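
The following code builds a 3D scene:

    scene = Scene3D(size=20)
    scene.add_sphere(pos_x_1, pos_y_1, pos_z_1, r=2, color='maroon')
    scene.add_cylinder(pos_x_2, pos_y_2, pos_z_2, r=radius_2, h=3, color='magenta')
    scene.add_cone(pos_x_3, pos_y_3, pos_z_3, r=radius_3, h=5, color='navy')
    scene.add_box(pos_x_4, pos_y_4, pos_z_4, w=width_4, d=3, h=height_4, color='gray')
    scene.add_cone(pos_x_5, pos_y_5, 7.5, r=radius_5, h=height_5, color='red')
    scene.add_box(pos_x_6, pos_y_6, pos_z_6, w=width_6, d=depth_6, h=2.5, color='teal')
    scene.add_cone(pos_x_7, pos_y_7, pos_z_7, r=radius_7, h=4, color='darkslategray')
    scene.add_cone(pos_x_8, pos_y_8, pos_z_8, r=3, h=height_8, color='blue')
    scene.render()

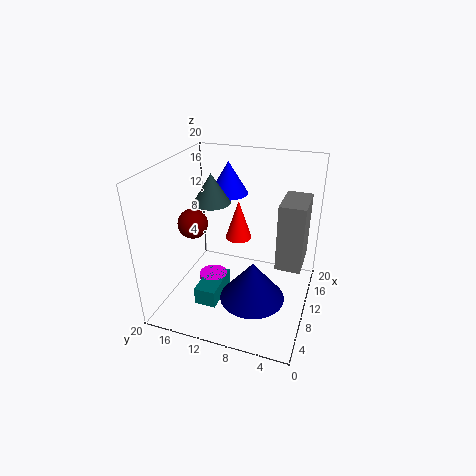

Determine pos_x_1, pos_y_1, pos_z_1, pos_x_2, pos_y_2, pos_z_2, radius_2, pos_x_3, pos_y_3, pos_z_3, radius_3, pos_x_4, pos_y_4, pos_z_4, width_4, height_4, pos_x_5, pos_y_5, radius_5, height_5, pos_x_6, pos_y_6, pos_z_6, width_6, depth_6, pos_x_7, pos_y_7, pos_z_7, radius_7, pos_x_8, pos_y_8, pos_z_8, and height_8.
pos_x_1 = 7.5
pos_y_1 = 15.5
pos_z_1 = 12.5
pos_x_2 = 9
pos_y_2 = 13.5
pos_z_2 = 1
radius_2 = 2
pos_x_3 = 4
pos_y_3 = 6
pos_z_3 = 5.5
radius_3 = 4
pos_x_4 = 4.5
pos_y_4 = 0.5
pos_z_4 = 10
width_4 = 5
height_4 = 8
pos_x_5 = 14.5
pos_y_5 = 11.5
radius_5 = 2
height_5 = 6
pos_x_6 = 4.5
pos_y_6 = 11.5
pos_z_6 = 1.5
width_6 = 6
depth_6 = 3
pos_x_7 = 9.5
pos_y_7 = 13.5
pos_z_7 = 15
radius_7 = 2.5
pos_x_8 = 17
pos_y_8 = 14
pos_z_8 = 13.5
height_8 = 5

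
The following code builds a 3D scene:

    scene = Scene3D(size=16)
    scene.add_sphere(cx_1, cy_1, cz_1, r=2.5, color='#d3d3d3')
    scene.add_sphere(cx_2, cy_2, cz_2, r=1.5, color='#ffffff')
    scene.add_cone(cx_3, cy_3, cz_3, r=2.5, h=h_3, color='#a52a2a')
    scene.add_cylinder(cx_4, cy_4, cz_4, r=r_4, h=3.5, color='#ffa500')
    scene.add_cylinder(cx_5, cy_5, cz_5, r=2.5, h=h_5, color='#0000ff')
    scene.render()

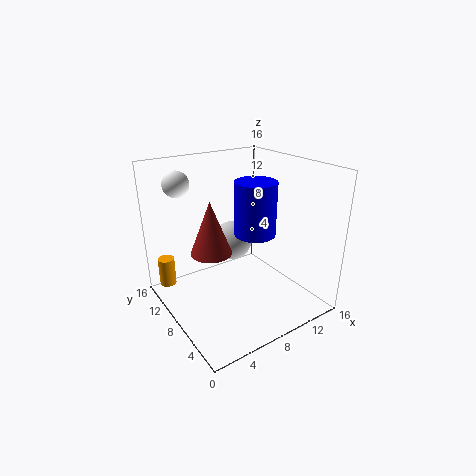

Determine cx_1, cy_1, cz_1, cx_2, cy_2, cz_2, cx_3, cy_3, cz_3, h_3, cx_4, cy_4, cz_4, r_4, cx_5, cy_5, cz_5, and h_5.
cx_1 = 10.5, cy_1 = 13, cz_1 = 5, cx_2 = 3.5, cy_2 = 13.5, cz_2 = 13.5, cx_3 = 6.5, cy_3 = 11.5, cz_3 = 5, h_3 = 6.5, cx_4 = 2, cy_4 = 15, cz_4 = 0.5, r_4 = 1, cx_5 = 11.5, cy_5 = 9.5, cz_5 = 7, h_5 = 6.5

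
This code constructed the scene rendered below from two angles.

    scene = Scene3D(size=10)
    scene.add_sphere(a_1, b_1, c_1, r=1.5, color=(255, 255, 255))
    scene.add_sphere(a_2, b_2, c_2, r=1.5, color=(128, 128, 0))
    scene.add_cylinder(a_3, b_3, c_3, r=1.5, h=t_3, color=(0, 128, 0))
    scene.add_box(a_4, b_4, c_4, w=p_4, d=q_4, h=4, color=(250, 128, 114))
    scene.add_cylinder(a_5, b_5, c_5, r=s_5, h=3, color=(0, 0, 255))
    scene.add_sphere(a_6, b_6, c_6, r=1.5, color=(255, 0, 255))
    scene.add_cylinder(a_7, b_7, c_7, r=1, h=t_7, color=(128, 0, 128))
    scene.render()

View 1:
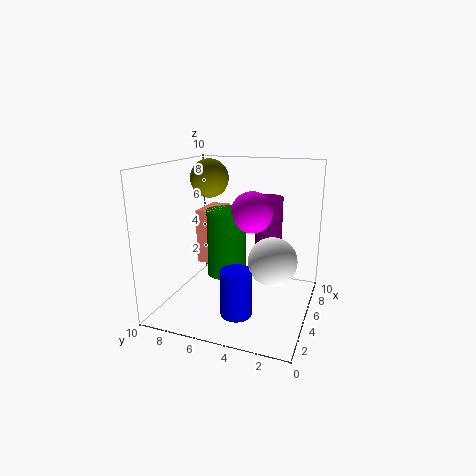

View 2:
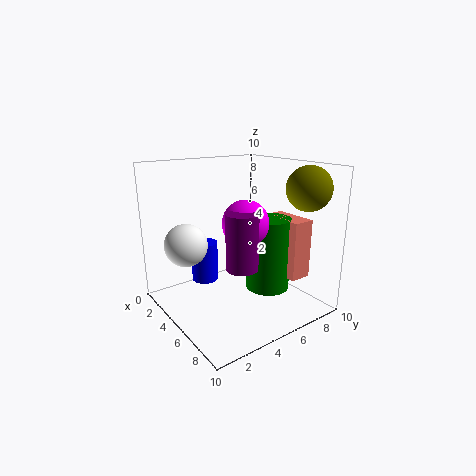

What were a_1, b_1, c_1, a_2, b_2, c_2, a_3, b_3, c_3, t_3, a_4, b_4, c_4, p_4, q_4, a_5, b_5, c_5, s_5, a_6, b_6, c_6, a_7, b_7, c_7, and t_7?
a_1 = 3, b_1 = 2, c_1 = 4.5, a_2 = 8, b_2 = 8.5, c_2 = 8.5, a_3 = 6.5, b_3 = 6.5, c_3 = 1.5, t_3 = 5, a_4 = 5.5, b_4 = 7, c_4 = 2.5, p_4 = 3, q_4 = 1.5, a_5 = 2, b_5 = 4, c_5 = 1, s_5 = 1, a_6 = 6.5, b_6 = 4.5, c_6 = 6.5, a_7 = 7.5, b_7 = 3.5, c_7 = 4, t_7 = 3.5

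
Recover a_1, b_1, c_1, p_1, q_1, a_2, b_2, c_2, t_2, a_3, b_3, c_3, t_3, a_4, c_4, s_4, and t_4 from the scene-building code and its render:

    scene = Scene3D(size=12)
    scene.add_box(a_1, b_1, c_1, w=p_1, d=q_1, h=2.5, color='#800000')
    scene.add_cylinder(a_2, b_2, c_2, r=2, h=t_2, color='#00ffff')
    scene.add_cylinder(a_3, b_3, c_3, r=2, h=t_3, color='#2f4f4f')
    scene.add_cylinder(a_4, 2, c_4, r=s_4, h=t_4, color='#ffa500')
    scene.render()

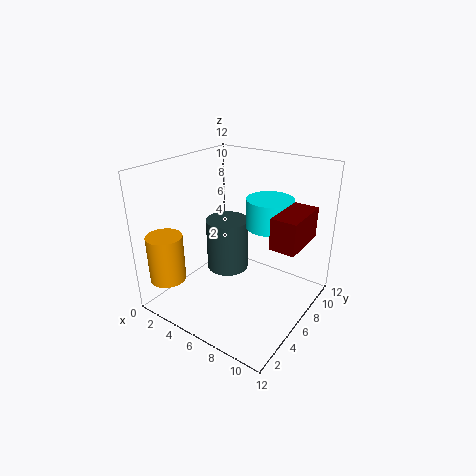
a_1 = 9.5
b_1 = 5
c_1 = 6.5
p_1 = 2
q_1 = 4
a_2 = 7.5
b_2 = 8.5
c_2 = 6.5
t_2 = 2.5
a_3 = 3
b_3 = 8.5
c_3 = 1
t_3 = 5
a_4 = 1.5
c_4 = 2.5
s_4 = 1.5
t_4 = 4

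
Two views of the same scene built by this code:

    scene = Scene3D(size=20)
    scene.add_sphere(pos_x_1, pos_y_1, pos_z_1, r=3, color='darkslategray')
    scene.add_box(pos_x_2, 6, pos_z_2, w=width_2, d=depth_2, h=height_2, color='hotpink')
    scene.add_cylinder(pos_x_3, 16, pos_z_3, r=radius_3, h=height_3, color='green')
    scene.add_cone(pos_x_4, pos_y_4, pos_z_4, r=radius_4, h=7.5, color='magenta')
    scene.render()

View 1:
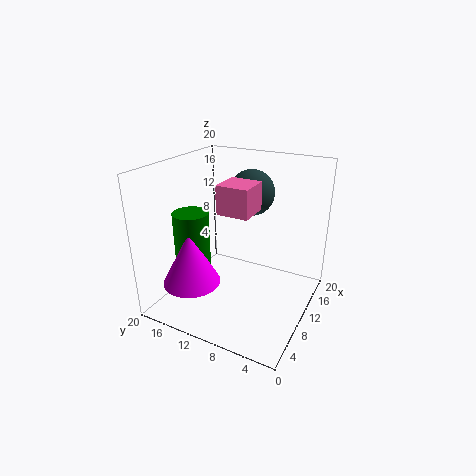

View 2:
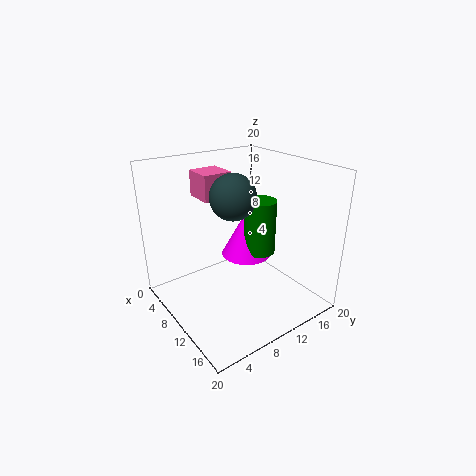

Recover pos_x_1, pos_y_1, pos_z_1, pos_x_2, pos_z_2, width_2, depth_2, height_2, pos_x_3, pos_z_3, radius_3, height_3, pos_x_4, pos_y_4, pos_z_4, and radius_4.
pos_x_1 = 11; pos_y_1 = 8.5; pos_z_1 = 16.5; pos_x_2 = 4.5; pos_z_2 = 15.5; width_2 = 4; depth_2 = 4; height_2 = 3.5; pos_x_3 = 7.5; pos_z_3 = 5; radius_3 = 2.5; height_3 = 8.5; pos_x_4 = 5.5; pos_y_4 = 15; pos_z_4 = 4; radius_4 = 4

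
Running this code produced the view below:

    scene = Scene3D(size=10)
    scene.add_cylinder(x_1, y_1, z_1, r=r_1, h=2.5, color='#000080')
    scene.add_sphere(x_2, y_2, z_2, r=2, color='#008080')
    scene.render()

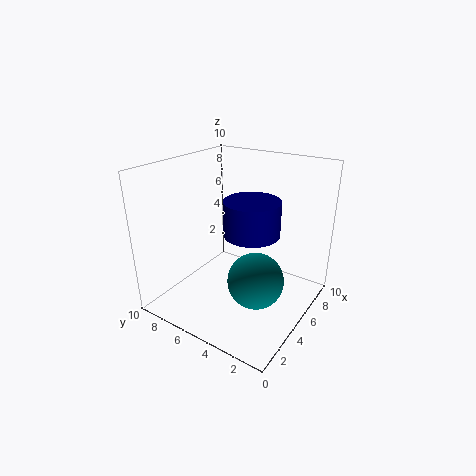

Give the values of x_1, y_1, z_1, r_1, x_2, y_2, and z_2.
x_1 = 6, y_1 = 4.5, z_1 = 5, r_1 = 2, x_2 = 5, y_2 = 3.5, z_2 = 2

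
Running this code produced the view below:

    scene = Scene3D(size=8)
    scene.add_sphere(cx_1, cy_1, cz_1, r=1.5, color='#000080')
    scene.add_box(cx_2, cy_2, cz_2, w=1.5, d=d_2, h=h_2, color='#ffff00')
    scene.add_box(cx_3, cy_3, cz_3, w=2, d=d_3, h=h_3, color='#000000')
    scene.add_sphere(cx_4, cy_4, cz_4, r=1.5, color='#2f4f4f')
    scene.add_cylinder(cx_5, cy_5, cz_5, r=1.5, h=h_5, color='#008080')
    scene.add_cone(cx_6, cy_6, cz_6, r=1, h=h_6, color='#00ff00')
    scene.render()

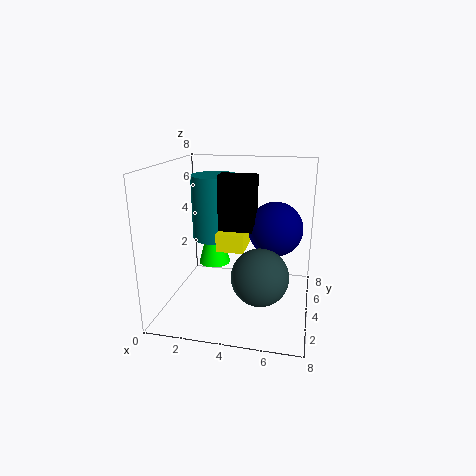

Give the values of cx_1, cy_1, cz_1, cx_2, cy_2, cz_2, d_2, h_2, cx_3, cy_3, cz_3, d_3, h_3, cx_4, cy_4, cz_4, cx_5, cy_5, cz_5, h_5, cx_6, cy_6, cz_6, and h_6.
cx_1 = 6, cy_1 = 4.5, cz_1 = 4.5, cx_2 = 3, cy_2 = 3, cz_2 = 3.5, d_2 = 2.5, h_2 = 1, cx_3 = 3, cy_3 = 3.5, cz_3 = 4.5, d_3 = 1, h_3 = 3, cx_4 = 5.5, cy_4 = 2.5, cz_4 = 2.5, cx_5 = 2, cy_5 = 6.5, cz_5 = 3, h_5 = 4, cx_6 = 2, cy_6 = 6, cz_6 = 1.5, h_6 = 3.5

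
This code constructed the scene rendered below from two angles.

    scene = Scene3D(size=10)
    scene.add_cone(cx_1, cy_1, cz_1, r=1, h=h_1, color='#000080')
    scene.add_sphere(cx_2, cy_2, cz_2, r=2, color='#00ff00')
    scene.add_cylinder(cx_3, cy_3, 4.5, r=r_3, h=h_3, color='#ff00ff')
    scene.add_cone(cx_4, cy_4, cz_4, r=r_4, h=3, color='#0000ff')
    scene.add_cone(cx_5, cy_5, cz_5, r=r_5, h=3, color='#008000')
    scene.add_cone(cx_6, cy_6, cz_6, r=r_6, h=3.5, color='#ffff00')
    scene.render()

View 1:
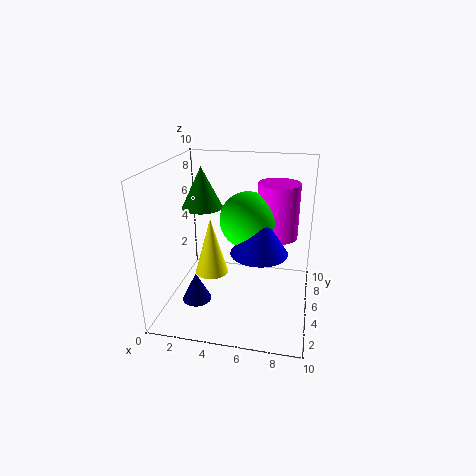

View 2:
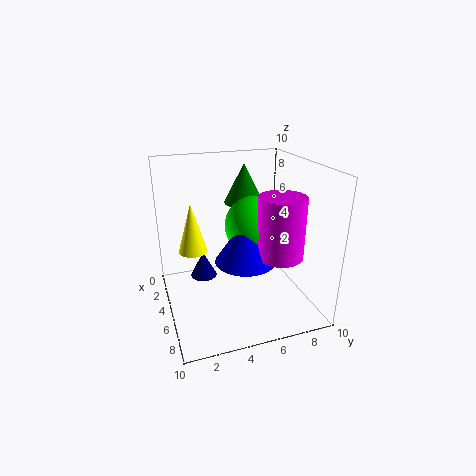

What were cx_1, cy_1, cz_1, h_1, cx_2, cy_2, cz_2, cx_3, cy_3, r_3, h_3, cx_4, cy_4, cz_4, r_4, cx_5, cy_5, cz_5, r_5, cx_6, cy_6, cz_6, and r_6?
cx_1 = 2.5
cy_1 = 3
cz_1 = 1
h_1 = 2
cx_2 = 5.5
cy_2 = 6
cz_2 = 6
cx_3 = 7.5
cy_3 = 7
r_3 = 1.5
h_3 = 4
cx_4 = 6.5
cy_4 = 5
cz_4 = 4
r_4 = 2
cx_5 = 2
cy_5 = 6.5
cz_5 = 6.5
r_5 = 1.5
cx_6 = 4
cy_6 = 2
cz_6 = 4
r_6 = 1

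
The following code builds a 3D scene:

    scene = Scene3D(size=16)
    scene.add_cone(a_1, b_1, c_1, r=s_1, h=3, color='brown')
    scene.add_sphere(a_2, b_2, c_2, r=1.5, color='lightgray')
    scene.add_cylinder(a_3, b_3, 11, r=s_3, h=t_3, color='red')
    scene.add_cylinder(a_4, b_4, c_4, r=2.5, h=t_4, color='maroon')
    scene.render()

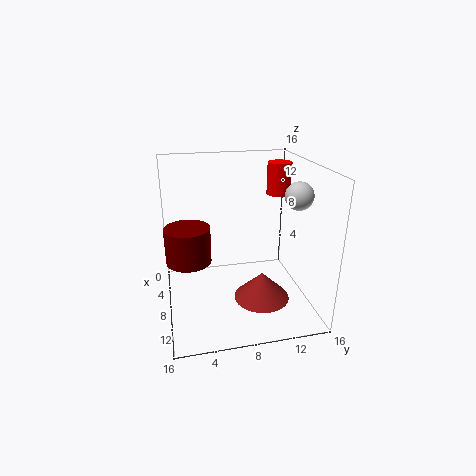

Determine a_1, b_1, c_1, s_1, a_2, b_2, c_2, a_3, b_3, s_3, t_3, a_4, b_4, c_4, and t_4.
a_1 = 11
b_1 = 10
c_1 = 2
s_1 = 3
a_2 = 10
b_2 = 14
c_2 = 13
a_3 = 2.5
b_3 = 14.5
s_3 = 1.5
t_3 = 4
a_4 = 7.5
b_4 = 2.5
c_4 = 5.5
t_4 = 4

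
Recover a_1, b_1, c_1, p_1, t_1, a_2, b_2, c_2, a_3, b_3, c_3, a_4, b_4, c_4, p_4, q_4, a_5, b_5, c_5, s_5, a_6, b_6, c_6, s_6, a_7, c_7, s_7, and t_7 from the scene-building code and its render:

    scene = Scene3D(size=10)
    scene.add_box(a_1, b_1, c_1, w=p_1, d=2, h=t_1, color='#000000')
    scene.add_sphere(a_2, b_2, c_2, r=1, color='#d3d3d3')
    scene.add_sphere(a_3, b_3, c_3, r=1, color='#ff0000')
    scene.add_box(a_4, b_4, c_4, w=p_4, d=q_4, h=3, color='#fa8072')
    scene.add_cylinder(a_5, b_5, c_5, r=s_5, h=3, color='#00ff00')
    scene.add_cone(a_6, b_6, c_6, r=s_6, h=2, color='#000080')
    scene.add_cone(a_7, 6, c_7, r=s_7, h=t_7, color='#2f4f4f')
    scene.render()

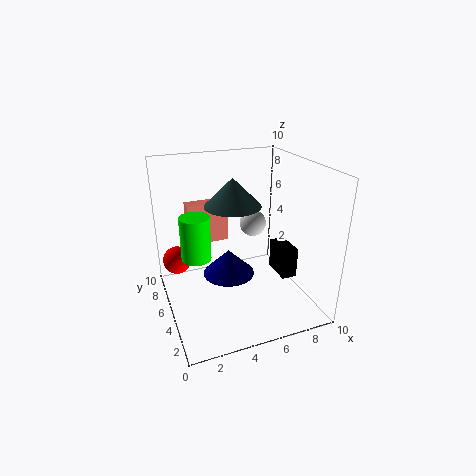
a_1 = 7; b_1 = 2; c_1 = 3; p_1 = 1; t_1 = 2; a_2 = 7; b_2 = 7; c_2 = 5; a_3 = 1; b_3 = 7; c_3 = 3; a_4 = 2; b_4 = 7; c_4 = 4; p_4 = 3; q_4 = 1; a_5 = 2; b_5 = 5; c_5 = 4; s_5 = 1; a_6 = 5; b_6 = 7; c_6 = 1; s_6 = 2; a_7 = 5; c_7 = 7; s_7 = 2; t_7 = 2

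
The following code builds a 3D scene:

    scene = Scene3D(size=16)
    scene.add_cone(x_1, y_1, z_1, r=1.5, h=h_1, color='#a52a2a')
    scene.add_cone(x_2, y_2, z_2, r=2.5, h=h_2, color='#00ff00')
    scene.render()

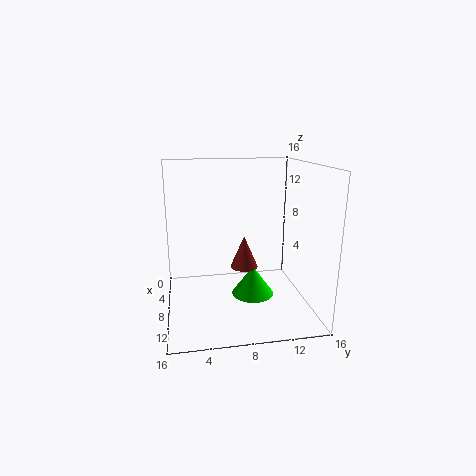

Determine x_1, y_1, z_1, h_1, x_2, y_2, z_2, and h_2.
x_1 = 9, y_1 = 8.5, z_1 = 5, h_1 = 3.5, x_2 = 7, y_2 = 10, z_2 = 0.5, h_2 = 3.5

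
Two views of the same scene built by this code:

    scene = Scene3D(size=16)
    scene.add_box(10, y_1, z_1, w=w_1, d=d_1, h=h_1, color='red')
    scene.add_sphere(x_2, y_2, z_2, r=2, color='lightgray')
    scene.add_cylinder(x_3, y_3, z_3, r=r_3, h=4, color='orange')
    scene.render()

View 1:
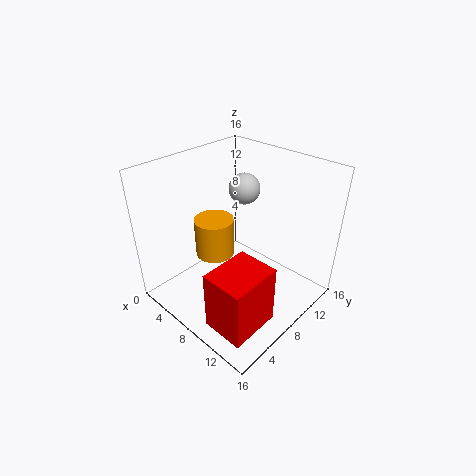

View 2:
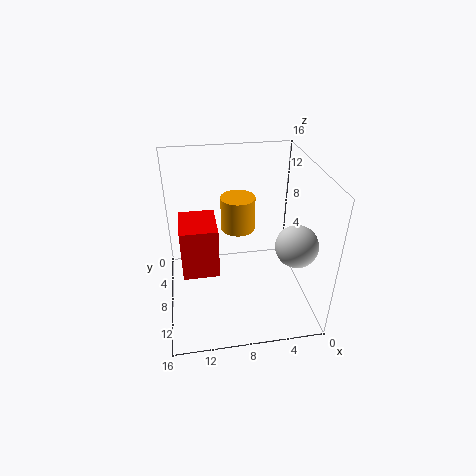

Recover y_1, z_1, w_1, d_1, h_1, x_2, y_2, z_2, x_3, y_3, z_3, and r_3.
y_1 = 1, z_1 = 1.5, w_1 = 4.5, d_1 = 5.5, h_1 = 6.5, x_2 = 3.5, y_2 = 14, z_2 = 10.5, x_3 = 7.5, y_3 = 5, z_3 = 7.5, r_3 = 2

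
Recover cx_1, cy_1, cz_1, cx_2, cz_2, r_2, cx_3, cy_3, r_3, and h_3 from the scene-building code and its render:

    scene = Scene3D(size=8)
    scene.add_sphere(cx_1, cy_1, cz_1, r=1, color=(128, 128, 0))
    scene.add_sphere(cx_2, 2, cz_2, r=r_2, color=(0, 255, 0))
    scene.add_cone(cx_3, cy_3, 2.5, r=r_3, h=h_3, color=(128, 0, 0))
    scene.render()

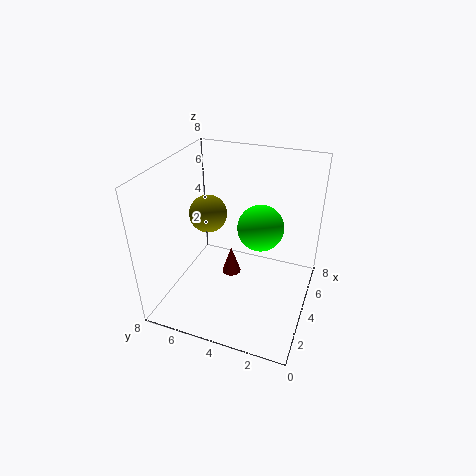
cx_1 = 3.5; cy_1 = 5.5; cz_1 = 5.5; cx_2 = 1.5; cz_2 = 6.5; r_2 = 1; cx_3 = 3; cy_3 = 4; r_3 = 0.5; h_3 = 1.5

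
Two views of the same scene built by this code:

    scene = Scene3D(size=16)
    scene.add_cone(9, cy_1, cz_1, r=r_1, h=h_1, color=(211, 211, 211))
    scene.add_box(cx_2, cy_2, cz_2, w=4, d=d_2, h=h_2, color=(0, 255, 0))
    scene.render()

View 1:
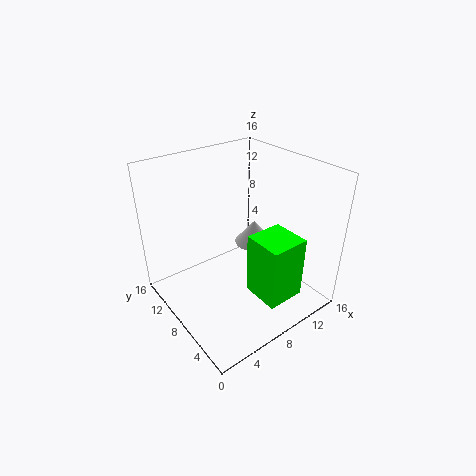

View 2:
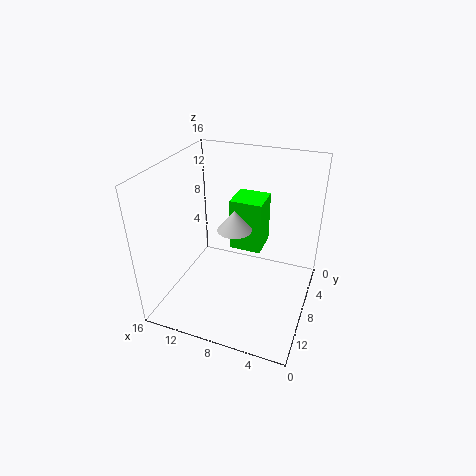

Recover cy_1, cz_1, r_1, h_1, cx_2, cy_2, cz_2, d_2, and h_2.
cy_1 = 6.5, cz_1 = 8, r_1 = 2, h_1 = 2.5, cx_2 = 6.5, cy_2 = 0.5, cz_2 = 4, d_2 = 4, h_2 = 6.5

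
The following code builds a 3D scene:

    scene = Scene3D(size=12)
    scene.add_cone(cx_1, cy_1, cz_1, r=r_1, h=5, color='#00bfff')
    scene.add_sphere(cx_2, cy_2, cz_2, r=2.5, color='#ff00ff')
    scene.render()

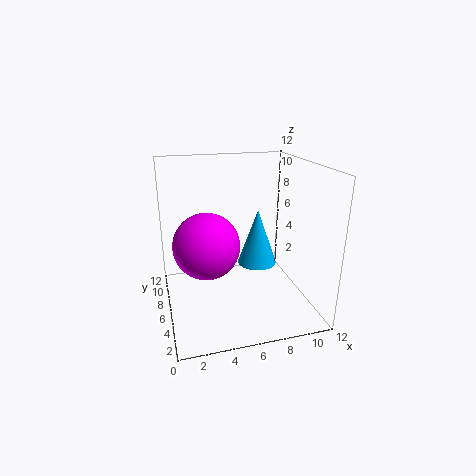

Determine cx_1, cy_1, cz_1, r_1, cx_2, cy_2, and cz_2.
cx_1 = 8.25
cy_1 = 7.5
cz_1 = 2.75
r_1 = 1.75
cx_2 = 3
cy_2 = 4
cz_2 = 6.5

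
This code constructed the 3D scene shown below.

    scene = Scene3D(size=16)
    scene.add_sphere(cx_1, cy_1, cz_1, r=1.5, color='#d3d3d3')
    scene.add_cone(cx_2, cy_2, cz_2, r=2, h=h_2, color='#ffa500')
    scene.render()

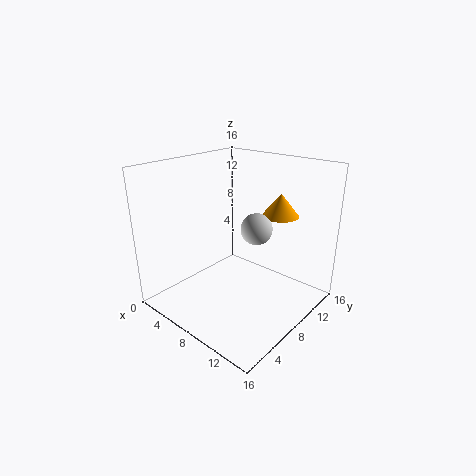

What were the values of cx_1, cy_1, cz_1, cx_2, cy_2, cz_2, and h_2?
cx_1 = 12.25
cy_1 = 5.75
cz_1 = 11
cx_2 = 11.25
cy_2 = 11.25
cz_2 = 10.5
h_2 = 2.5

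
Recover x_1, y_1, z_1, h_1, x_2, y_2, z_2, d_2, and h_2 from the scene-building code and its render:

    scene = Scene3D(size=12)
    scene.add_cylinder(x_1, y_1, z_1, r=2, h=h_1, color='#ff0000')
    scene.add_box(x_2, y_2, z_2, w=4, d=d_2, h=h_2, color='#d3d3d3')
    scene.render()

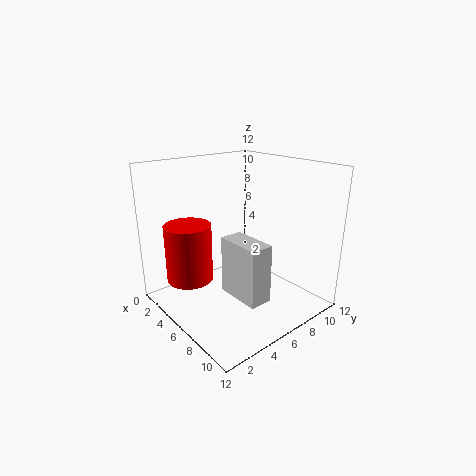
x_1 = 3
y_1 = 3
z_1 = 2
h_1 = 5
x_2 = 5
y_2 = 5
z_2 = 1
d_2 = 2
h_2 = 5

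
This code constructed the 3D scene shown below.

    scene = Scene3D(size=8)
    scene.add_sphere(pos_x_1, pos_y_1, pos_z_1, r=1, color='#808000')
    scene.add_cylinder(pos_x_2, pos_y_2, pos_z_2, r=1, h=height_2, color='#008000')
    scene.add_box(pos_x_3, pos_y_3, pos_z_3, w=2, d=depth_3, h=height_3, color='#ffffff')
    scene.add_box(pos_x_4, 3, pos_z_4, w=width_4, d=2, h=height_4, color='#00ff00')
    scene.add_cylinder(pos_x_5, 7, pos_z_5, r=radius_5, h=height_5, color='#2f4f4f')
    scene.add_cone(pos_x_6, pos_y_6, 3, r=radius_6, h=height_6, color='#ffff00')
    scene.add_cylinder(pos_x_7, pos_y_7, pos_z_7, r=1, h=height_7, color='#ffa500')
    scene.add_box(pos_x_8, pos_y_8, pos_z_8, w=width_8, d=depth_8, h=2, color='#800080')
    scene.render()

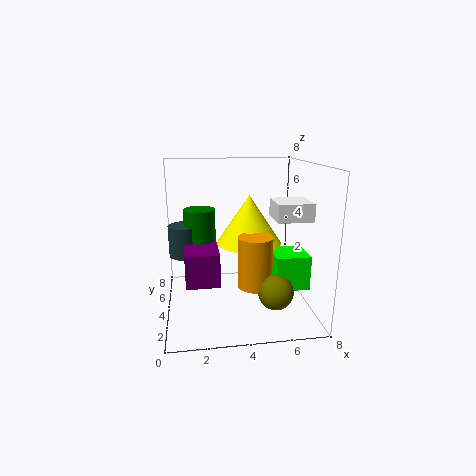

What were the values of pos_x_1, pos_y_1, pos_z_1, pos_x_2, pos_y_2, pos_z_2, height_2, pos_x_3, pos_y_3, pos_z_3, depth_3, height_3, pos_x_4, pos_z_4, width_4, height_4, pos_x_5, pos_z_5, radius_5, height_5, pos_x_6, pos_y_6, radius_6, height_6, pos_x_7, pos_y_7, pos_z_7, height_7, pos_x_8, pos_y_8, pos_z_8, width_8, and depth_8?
pos_x_1 = 6
pos_y_1 = 3
pos_z_1 = 1
pos_x_2 = 2
pos_y_2 = 7
pos_z_2 = 3
height_2 = 2
pos_x_3 = 6
pos_y_3 = 3
pos_z_3 = 5
depth_3 = 2
height_3 = 1
pos_x_4 = 6
pos_z_4 = 1
width_4 = 2
height_4 = 2
pos_x_5 = 1
pos_z_5 = 2
radius_5 = 1
height_5 = 2
pos_x_6 = 5
pos_y_6 = 6
radius_6 = 2
height_6 = 3
pos_x_7 = 5
pos_y_7 = 4
pos_z_7 = 1
height_7 = 3
pos_x_8 = 1
pos_y_8 = 4
pos_z_8 = 1
width_8 = 2
depth_8 = 3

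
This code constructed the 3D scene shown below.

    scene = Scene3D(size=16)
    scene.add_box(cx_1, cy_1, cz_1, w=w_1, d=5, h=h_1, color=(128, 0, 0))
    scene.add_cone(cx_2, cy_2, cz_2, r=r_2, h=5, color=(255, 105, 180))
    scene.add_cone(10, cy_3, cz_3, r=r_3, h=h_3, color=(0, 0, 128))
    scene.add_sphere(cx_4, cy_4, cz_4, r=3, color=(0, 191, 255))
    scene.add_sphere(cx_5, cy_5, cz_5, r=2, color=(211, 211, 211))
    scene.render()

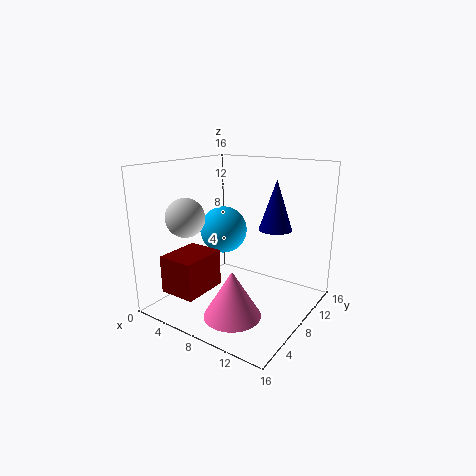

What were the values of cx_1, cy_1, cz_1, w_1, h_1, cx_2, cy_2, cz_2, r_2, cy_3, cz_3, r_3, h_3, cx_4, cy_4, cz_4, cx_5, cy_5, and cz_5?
cx_1 = 3
cy_1 = 1
cz_1 = 3
w_1 = 4
h_1 = 4
cx_2 = 10
cy_2 = 4
cz_2 = 1
r_2 = 3
cy_3 = 13
cz_3 = 8
r_3 = 2
h_3 = 6
cx_4 = 3
cy_4 = 12
cz_4 = 7
cx_5 = 5
cy_5 = 3
cz_5 = 11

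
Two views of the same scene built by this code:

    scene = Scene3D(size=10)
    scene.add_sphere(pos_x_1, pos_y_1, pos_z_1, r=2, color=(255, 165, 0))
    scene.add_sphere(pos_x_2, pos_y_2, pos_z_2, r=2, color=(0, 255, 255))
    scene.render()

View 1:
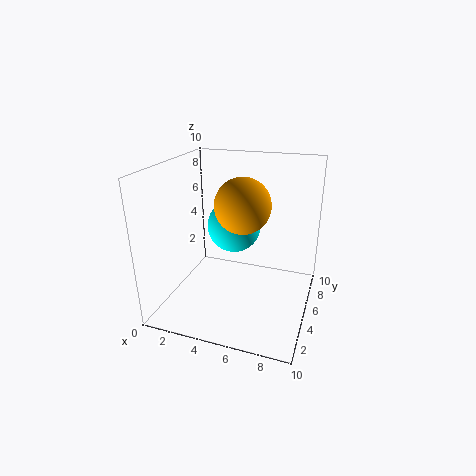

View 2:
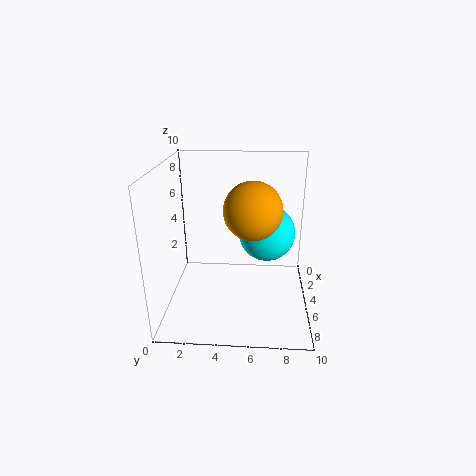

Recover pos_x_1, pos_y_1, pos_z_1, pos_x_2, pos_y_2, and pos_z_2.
pos_x_1 = 5; pos_y_1 = 6; pos_z_1 = 7; pos_x_2 = 4; pos_y_2 = 7; pos_z_2 = 5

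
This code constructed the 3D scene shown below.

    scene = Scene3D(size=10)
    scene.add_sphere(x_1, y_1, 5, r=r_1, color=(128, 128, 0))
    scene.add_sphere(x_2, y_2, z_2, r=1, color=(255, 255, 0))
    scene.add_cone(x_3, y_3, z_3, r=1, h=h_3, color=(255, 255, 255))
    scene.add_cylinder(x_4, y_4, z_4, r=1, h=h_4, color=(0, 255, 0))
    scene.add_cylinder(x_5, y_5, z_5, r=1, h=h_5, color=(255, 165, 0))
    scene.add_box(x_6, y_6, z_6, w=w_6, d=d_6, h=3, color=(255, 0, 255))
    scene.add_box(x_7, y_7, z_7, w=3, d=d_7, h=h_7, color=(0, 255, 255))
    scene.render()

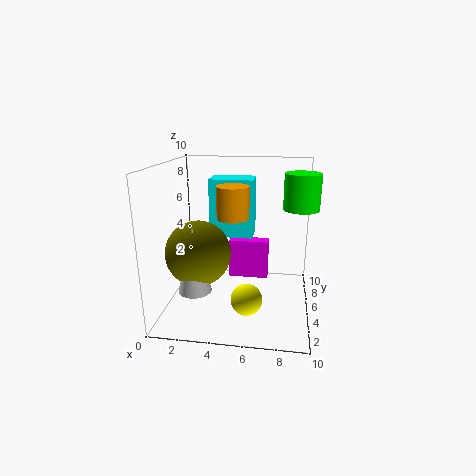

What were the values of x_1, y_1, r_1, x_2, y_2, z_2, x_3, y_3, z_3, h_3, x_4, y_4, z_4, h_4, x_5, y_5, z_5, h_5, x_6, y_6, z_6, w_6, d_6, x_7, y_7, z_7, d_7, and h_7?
x_1 = 3, y_1 = 2, r_1 = 2, x_2 = 6, y_2 = 2, z_2 = 2, x_3 = 3, y_3 = 1, z_3 = 3, h_3 = 4, x_4 = 9, y_4 = 2, z_4 = 8, h_4 = 2, x_5 = 5, y_5 = 3, z_5 = 7, h_5 = 2, x_6 = 4, y_6 = 7, z_6 = 1, w_6 = 3, d_6 = 1, x_7 = 3, y_7 = 5, z_7 = 5, d_7 = 2, h_7 = 4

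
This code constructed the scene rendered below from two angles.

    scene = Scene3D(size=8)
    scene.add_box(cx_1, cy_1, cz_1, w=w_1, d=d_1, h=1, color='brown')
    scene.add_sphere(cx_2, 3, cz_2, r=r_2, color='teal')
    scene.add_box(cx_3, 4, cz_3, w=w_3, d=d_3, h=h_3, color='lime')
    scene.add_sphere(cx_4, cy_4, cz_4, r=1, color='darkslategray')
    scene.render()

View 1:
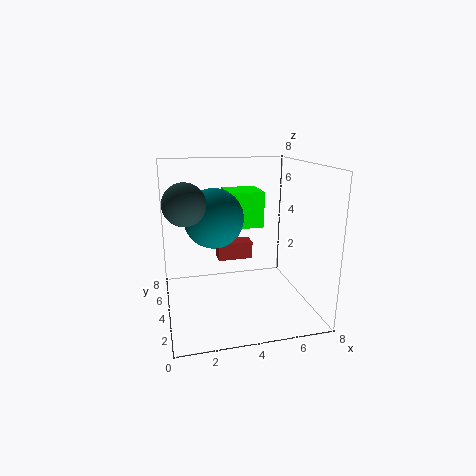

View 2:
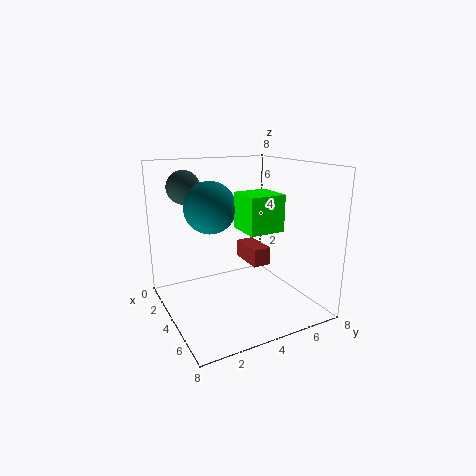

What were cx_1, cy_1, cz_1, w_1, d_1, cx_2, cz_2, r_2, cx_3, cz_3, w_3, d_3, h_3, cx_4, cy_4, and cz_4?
cx_1 = 3; cy_1 = 4.5; cz_1 = 2.5; w_1 = 2; d_1 = 1; cx_2 = 2.5; cz_2 = 5.5; r_2 = 1.5; cx_3 = 3.5; cz_3 = 4.5; w_3 = 2; d_3 = 2; h_3 = 2; cx_4 = 1; cy_4 = 2; cz_4 = 6.5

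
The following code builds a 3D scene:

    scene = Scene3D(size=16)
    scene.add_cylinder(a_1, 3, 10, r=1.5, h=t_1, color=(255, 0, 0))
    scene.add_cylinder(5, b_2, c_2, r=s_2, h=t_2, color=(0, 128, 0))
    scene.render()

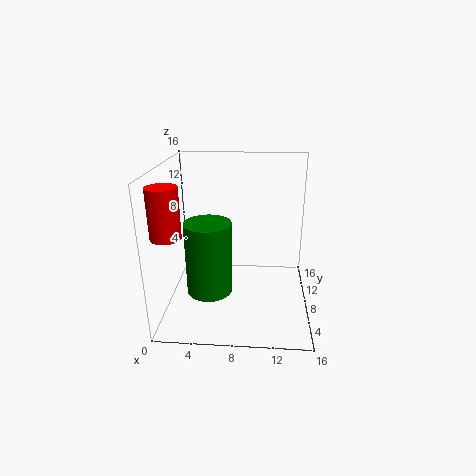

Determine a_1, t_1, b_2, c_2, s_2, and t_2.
a_1 = 1.5; t_1 = 5; b_2 = 6; c_2 = 2.5; s_2 = 2.5; t_2 = 8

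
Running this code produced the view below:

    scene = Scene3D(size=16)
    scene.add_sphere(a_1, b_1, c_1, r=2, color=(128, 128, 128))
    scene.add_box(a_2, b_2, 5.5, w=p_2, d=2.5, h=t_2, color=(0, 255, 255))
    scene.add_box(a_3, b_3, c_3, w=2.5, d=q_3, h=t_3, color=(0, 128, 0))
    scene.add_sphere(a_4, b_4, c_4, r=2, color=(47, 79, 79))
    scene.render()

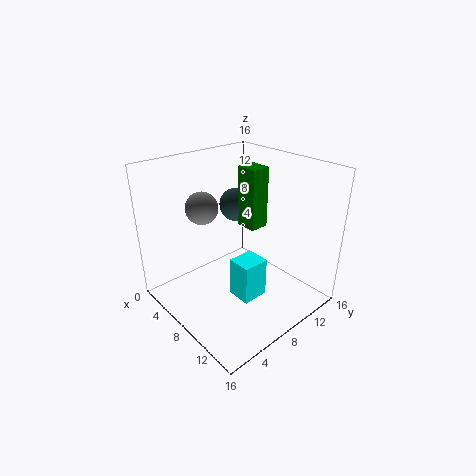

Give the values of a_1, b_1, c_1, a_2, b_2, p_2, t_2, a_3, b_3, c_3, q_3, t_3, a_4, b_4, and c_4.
a_1 = 2
b_1 = 7.5
c_1 = 9.75
a_2 = 12.25
b_2 = 3.25
p_2 = 2.25
t_2 = 3.75
a_3 = 5.75
b_3 = 10
c_3 = 8.25
q_3 = 2.25
t_3 = 7
a_4 = 4.25
b_4 = 11
c_4 = 10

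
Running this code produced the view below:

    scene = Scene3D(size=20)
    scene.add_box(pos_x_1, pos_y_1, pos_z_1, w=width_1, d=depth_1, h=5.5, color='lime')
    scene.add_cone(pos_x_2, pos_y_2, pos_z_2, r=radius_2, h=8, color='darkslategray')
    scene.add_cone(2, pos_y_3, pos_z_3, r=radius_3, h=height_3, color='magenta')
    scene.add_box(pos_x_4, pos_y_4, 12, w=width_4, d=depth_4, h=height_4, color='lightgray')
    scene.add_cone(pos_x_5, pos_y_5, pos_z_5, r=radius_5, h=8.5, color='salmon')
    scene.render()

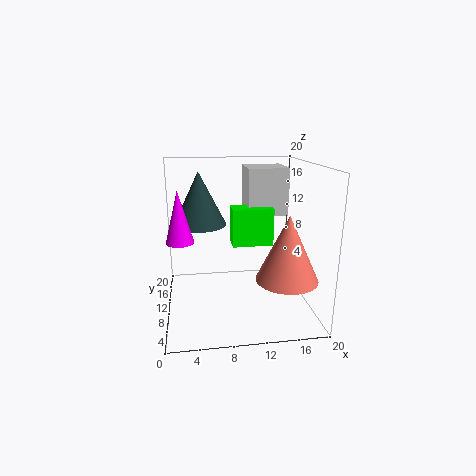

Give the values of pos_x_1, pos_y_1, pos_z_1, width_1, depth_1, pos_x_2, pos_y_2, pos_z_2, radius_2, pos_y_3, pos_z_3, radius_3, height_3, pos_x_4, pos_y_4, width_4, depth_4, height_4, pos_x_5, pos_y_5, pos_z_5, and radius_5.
pos_x_1 = 9.5, pos_y_1 = 11.5, pos_z_1 = 8, width_1 = 6, depth_1 = 3.5, pos_x_2 = 5, pos_y_2 = 15.5, pos_z_2 = 10.5, radius_2 = 4, pos_y_3 = 12, pos_z_3 = 9, radius_3 = 2, height_3 = 7.5, pos_x_4 = 12, pos_y_4 = 13, width_4 = 6, depth_4 = 6, height_4 = 7, pos_x_5 = 15.5, pos_y_5 = 4.5, pos_z_5 = 6, radius_5 = 4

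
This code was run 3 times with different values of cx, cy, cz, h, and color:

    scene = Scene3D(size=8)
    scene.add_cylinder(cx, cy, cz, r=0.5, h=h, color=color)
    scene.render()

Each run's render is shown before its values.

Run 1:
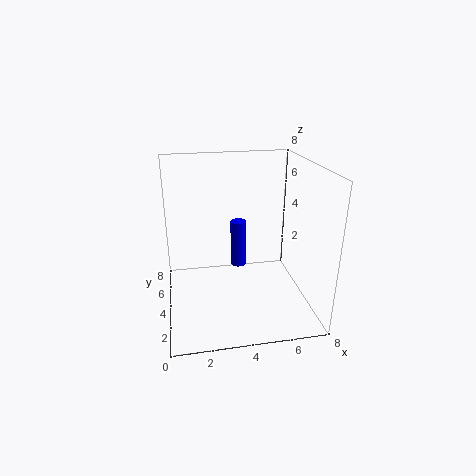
cx = 4.5, cy = 6.5, cz = 1, h = 3, color = 'blue'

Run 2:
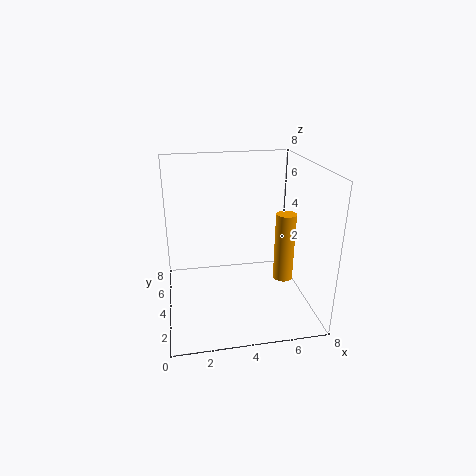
cx = 6, cy = 2, cz = 2.5, h = 3.5, color = 'orange'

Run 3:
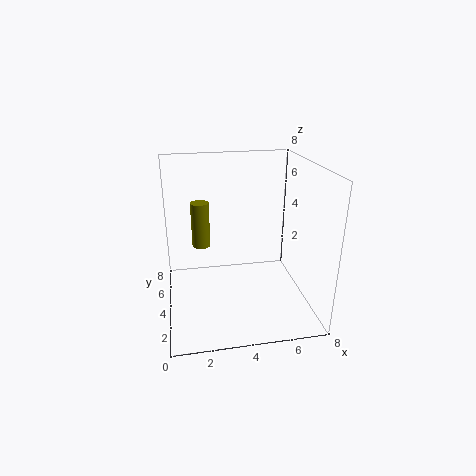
cx = 2, cy = 4.5, cz = 3.5, h = 2.5, color = 'olive'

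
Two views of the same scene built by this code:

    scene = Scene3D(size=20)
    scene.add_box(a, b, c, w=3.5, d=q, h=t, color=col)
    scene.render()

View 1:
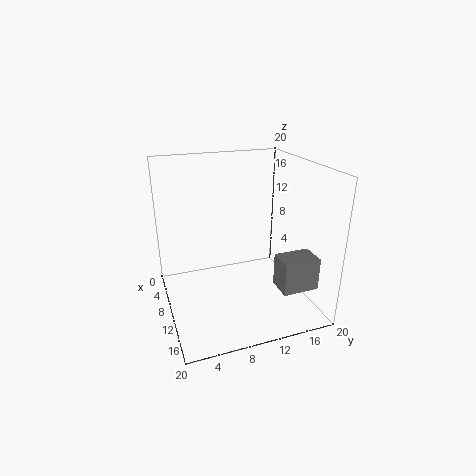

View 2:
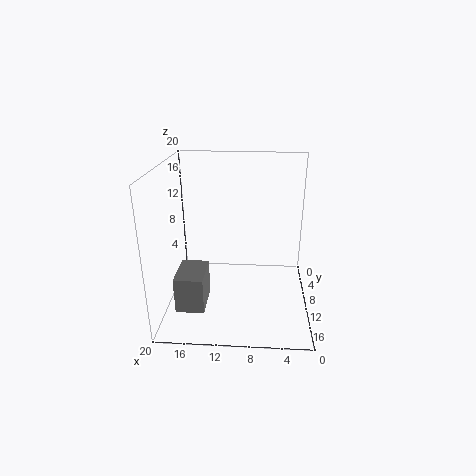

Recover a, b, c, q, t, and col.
a = 13.5, b = 14, c = 4, q = 5, t = 4.5, col = 'gray'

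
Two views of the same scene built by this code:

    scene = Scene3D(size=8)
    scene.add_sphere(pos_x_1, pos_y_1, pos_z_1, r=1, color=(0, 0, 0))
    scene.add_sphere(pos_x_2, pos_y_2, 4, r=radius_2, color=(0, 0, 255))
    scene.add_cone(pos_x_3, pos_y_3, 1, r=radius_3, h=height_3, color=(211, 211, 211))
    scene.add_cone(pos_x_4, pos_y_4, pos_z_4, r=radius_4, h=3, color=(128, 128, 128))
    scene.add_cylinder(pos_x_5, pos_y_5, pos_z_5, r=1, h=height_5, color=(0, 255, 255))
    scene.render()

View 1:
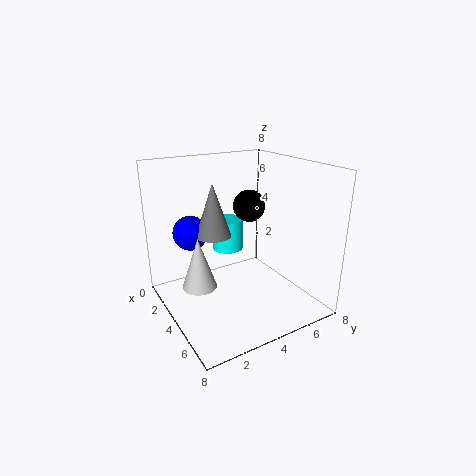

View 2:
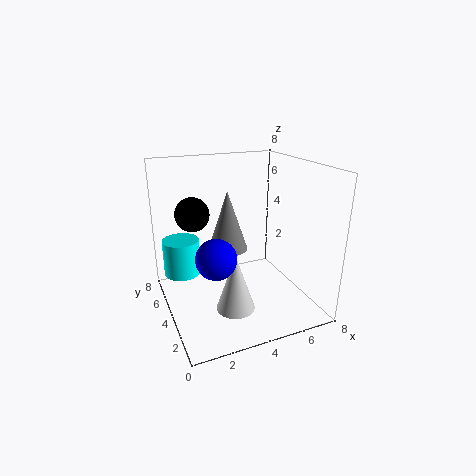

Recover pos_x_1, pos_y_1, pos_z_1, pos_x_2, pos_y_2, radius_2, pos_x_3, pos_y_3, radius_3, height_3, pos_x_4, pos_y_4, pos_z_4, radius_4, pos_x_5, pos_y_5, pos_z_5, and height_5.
pos_x_1 = 2, pos_y_1 = 6, pos_z_1 = 5, pos_x_2 = 2, pos_y_2 = 2, radius_2 = 1, pos_x_3 = 3, pos_y_3 = 2, radius_3 = 1, height_3 = 3, pos_x_4 = 3, pos_y_4 = 3, pos_z_4 = 4, radius_4 = 1, pos_x_5 = 1, pos_y_5 = 5, pos_z_5 = 2, height_5 = 2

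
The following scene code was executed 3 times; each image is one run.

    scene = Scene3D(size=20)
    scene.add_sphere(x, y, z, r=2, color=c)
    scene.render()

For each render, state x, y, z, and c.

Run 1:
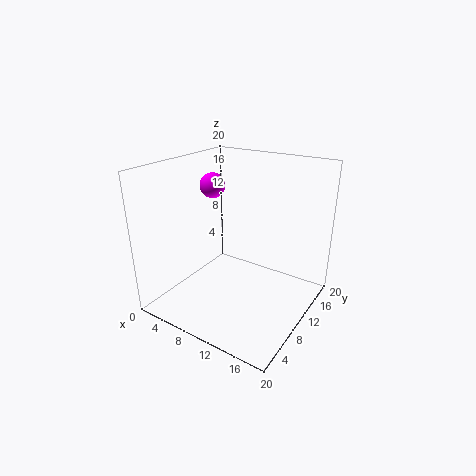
x = 2
y = 15
z = 15
c = 'magenta'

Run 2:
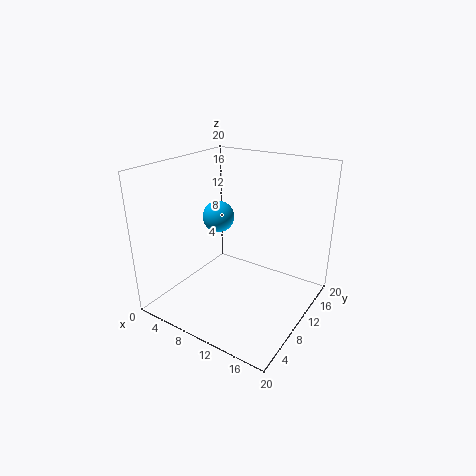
x = 9
y = 7
z = 14
c = 'deepskyblue'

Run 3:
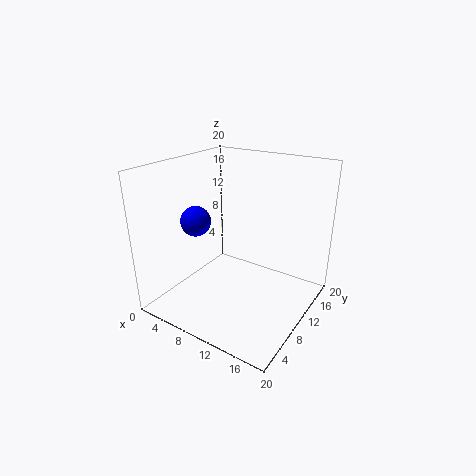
x = 6
y = 6
z = 13
c = 'blue'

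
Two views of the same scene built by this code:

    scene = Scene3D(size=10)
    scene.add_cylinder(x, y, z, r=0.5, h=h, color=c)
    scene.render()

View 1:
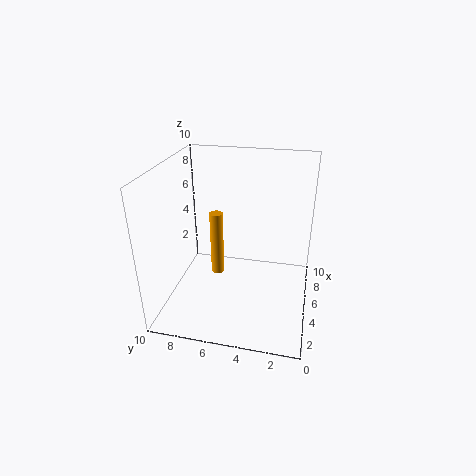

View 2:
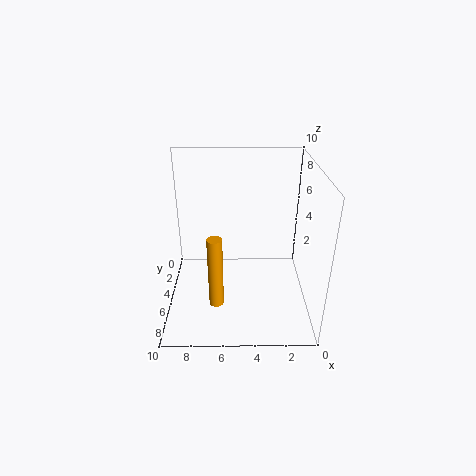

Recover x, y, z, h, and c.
x = 6.5
y = 7
z = 1
h = 5
c = 'orange'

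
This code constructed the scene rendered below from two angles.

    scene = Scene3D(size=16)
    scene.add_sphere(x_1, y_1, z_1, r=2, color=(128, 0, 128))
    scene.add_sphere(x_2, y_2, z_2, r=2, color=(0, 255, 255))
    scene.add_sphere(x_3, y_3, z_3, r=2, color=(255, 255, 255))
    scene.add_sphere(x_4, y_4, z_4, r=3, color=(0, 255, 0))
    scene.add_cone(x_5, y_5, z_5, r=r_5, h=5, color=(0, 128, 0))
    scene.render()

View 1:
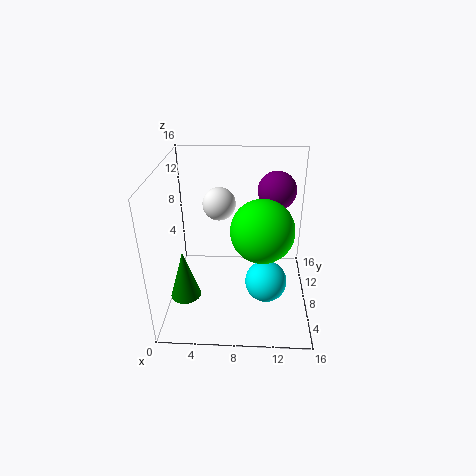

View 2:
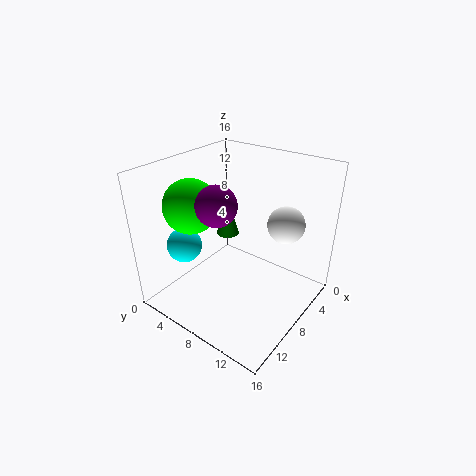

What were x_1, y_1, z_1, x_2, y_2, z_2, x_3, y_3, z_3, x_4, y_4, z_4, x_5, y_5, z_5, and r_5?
x_1 = 12
y_1 = 8.5
z_1 = 13.5
x_2 = 11
y_2 = 2.5
z_2 = 6.5
x_3 = 5.5
y_3 = 12.5
z_3 = 10
x_4 = 10.5
y_4 = 3.5
z_4 = 11.5
x_5 = 3
y_5 = 2.5
z_5 = 4.5
r_5 = 1.5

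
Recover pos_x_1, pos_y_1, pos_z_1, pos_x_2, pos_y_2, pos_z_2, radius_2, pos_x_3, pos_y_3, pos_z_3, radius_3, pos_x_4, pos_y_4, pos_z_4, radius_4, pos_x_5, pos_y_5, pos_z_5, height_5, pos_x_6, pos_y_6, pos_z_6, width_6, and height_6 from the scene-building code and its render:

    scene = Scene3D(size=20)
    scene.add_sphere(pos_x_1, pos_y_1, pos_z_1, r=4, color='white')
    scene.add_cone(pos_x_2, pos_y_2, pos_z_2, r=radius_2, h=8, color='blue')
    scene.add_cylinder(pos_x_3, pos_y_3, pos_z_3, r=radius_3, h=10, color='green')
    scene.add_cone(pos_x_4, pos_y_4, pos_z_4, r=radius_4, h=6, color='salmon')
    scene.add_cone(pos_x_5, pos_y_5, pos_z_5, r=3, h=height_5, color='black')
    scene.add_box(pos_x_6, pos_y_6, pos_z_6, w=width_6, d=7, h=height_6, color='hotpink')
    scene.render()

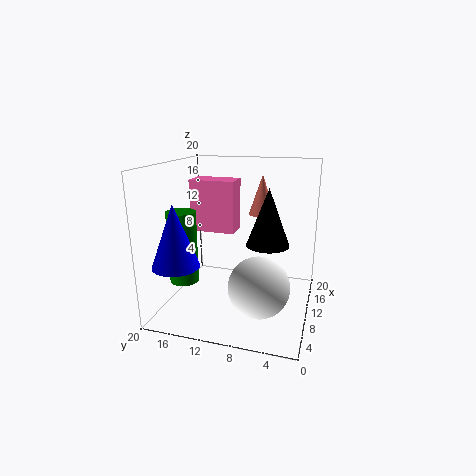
pos_x_1 = 6; pos_y_1 = 6; pos_z_1 = 5; pos_x_2 = 3; pos_y_2 = 16; pos_z_2 = 8; radius_2 = 3; pos_x_3 = 7; pos_y_3 = 17; pos_z_3 = 4; radius_3 = 2; pos_x_4 = 16; pos_y_4 = 8; pos_z_4 = 12; radius_4 = 2; pos_x_5 = 11; pos_y_5 = 6; pos_z_5 = 9; height_5 = 8; pos_x_6 = 14; pos_y_6 = 12; pos_z_6 = 9; width_6 = 4; height_6 = 8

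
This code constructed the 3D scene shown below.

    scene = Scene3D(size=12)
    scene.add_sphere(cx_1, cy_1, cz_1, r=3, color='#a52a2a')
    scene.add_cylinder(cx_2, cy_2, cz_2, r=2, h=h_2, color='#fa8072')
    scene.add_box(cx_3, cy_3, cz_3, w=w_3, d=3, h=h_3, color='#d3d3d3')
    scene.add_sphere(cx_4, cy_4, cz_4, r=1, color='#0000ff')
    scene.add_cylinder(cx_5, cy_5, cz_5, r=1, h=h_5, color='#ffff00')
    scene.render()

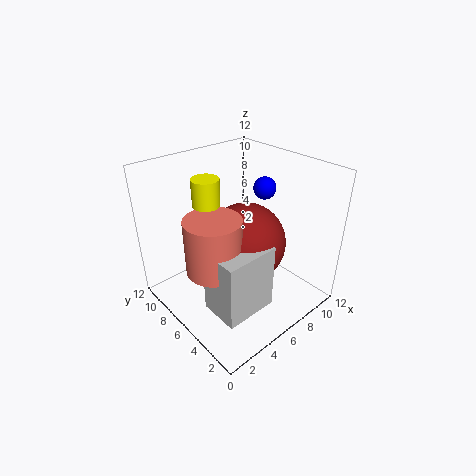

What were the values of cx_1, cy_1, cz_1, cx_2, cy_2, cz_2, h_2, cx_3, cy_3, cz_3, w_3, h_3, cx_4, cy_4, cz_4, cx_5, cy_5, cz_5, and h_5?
cx_1 = 5
cy_1 = 4
cz_1 = 7
cx_2 = 2
cy_2 = 4
cz_2 = 6
h_2 = 4
cx_3 = 1
cy_3 = 1
cz_3 = 3
w_3 = 4
h_3 = 5
cx_4 = 10
cy_4 = 7
cz_4 = 9
cx_5 = 3
cy_5 = 6
cz_5 = 10
h_5 = 2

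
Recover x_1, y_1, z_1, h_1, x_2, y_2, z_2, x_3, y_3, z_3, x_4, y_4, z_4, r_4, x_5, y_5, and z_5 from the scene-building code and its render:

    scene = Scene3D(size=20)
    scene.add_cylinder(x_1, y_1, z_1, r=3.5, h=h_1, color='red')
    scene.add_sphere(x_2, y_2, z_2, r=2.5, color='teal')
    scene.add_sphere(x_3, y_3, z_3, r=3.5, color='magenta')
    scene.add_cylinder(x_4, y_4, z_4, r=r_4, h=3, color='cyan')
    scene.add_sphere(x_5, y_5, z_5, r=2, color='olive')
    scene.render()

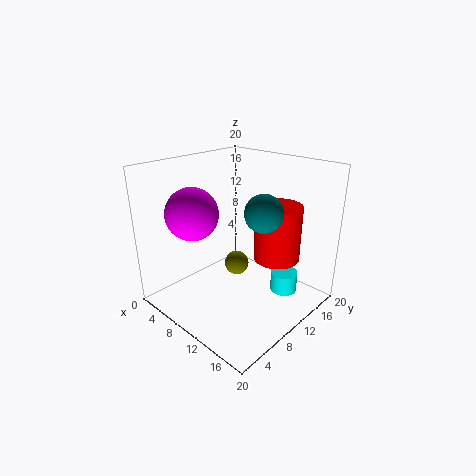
x_1 = 12, y_1 = 16.5, z_1 = 5, h_1 = 8.5, x_2 = 14, y_2 = 10.5, z_2 = 14.5, x_3 = 6.5, y_3 = 5, z_3 = 14, x_4 = 14, y_4 = 16, z_4 = 0.5, r_4 = 2, x_5 = 5, y_5 = 15, z_5 = 2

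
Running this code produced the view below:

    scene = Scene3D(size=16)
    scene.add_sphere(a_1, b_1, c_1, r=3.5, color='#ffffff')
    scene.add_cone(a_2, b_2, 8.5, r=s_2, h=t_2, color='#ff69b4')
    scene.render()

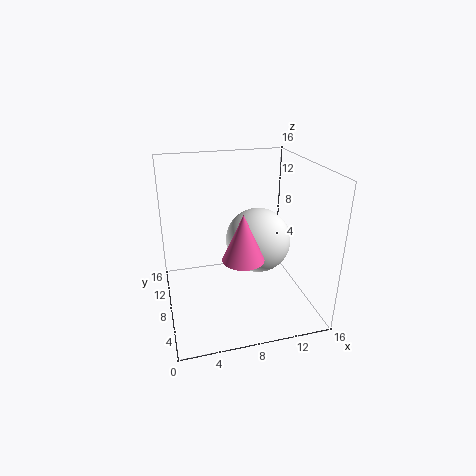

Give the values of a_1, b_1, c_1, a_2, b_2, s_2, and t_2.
a_1 = 10; b_1 = 7; c_1 = 8; a_2 = 7; b_2 = 2.5; s_2 = 2; t_2 = 4.5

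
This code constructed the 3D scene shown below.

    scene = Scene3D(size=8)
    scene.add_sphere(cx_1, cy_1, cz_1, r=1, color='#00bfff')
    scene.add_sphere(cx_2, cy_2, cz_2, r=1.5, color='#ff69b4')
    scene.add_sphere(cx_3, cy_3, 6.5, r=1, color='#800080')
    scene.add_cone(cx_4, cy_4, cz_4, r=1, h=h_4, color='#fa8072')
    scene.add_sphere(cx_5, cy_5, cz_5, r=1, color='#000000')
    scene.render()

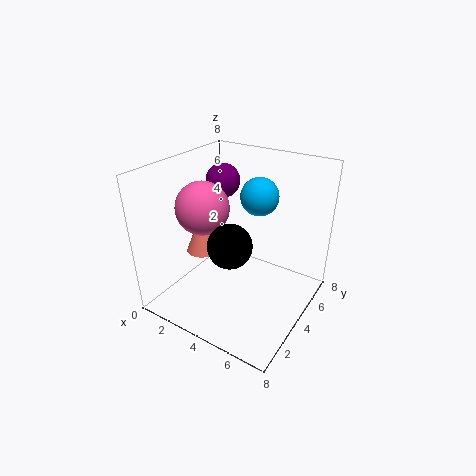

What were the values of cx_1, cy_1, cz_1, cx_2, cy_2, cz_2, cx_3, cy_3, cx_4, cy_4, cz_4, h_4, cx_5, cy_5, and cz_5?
cx_1 = 5, cy_1 = 4.5, cz_1 = 6.5, cx_2 = 2, cy_2 = 3.5, cz_2 = 5.5, cx_3 = 2, cy_3 = 5.5, cx_4 = 1, cy_4 = 4.5, cz_4 = 2, h_4 = 2.5, cx_5 = 5.5, cy_5 = 1, cz_5 = 5.5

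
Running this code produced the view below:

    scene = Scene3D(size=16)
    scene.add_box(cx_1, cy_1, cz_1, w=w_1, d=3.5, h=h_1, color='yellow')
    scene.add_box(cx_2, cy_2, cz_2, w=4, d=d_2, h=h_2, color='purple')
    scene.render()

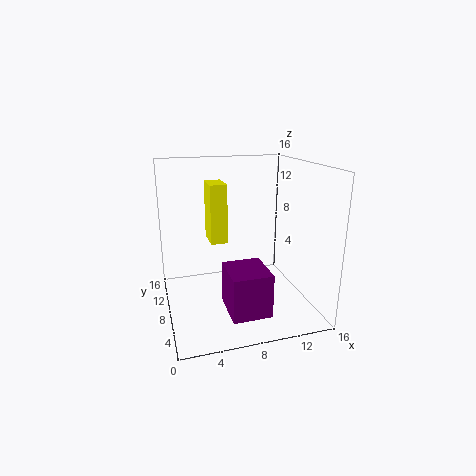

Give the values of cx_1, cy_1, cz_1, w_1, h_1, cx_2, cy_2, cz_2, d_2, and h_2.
cx_1 = 5.5
cy_1 = 10.5
cz_1 = 6.5
w_1 = 2
h_1 = 7
cx_2 = 5.5
cy_2 = 1
cz_2 = 2
d_2 = 4.5
h_2 = 4.5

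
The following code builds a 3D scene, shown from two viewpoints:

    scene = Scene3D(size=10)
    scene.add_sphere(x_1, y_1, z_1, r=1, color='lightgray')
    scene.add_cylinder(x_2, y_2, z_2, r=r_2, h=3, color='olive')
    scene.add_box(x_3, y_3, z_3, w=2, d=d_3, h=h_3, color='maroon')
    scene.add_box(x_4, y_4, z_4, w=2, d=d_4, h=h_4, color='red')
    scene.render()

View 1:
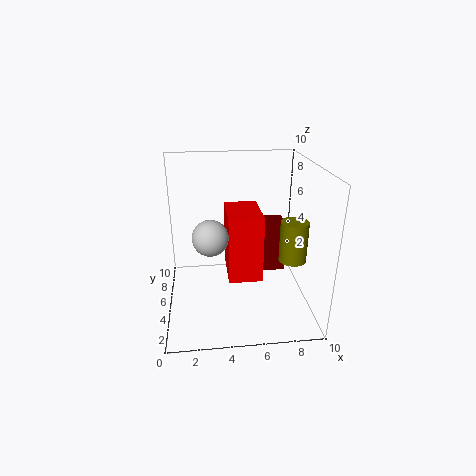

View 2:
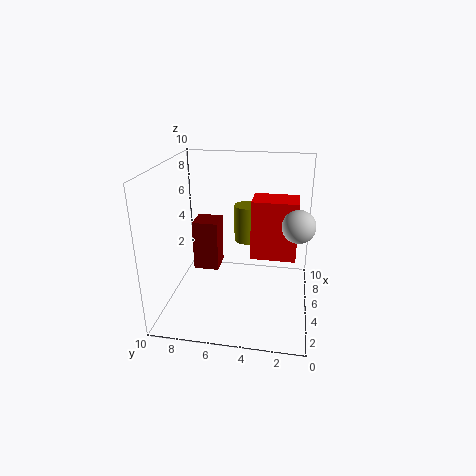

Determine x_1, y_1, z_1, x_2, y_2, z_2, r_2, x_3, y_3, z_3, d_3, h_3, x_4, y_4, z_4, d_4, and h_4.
x_1 = 3
y_1 = 1
z_1 = 7
x_2 = 9
y_2 = 5
z_2 = 3
r_2 = 1
x_3 = 7
y_3 = 7
z_3 = 1
d_3 = 2
h_3 = 4
x_4 = 4
y_4 = 1
z_4 = 4
d_4 = 3
h_4 = 4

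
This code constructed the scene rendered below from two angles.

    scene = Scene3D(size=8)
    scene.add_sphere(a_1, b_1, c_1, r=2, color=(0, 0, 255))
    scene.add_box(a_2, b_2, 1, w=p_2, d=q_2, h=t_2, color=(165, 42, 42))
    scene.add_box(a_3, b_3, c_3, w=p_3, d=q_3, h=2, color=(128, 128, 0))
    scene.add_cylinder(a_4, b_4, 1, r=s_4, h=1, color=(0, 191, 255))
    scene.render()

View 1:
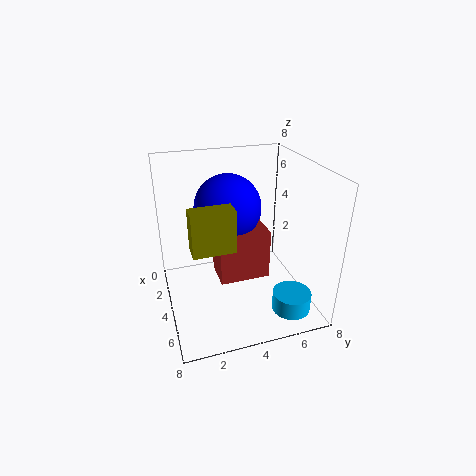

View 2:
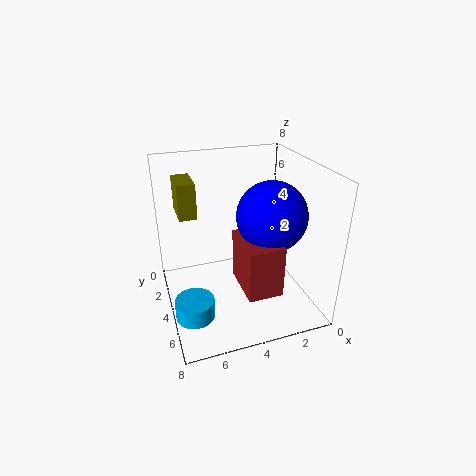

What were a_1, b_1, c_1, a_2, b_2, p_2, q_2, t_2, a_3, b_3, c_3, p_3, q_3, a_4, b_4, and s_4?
a_1 = 2, b_1 = 4, c_1 = 5, a_2 = 2, b_2 = 3, p_2 = 2, q_2 = 3, t_2 = 3, a_3 = 6, b_3 = 1, c_3 = 5, p_3 = 1, q_3 = 2, a_4 = 7, b_4 = 6, s_4 = 1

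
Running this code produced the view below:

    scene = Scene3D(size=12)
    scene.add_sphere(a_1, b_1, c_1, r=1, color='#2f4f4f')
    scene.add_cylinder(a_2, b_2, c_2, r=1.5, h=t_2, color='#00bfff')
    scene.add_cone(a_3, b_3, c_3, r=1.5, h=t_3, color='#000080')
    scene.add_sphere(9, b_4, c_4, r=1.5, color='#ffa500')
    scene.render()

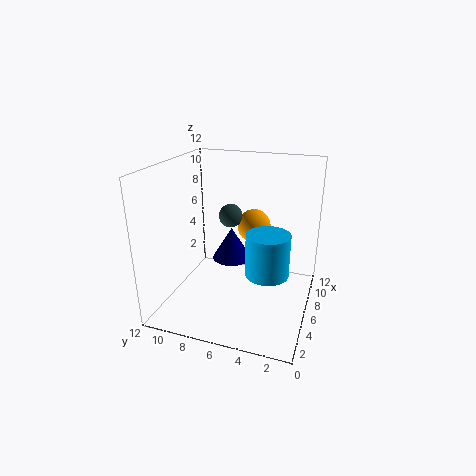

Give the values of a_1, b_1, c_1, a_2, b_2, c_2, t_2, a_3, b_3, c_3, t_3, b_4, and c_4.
a_1 = 7; b_1 = 7; c_1 = 7.5; a_2 = 2; b_2 = 2.5; c_2 = 5.5; t_2 = 3; a_3 = 4.5; b_3 = 6; c_3 = 5; t_3 = 2.5; b_4 = 5.5; c_4 = 6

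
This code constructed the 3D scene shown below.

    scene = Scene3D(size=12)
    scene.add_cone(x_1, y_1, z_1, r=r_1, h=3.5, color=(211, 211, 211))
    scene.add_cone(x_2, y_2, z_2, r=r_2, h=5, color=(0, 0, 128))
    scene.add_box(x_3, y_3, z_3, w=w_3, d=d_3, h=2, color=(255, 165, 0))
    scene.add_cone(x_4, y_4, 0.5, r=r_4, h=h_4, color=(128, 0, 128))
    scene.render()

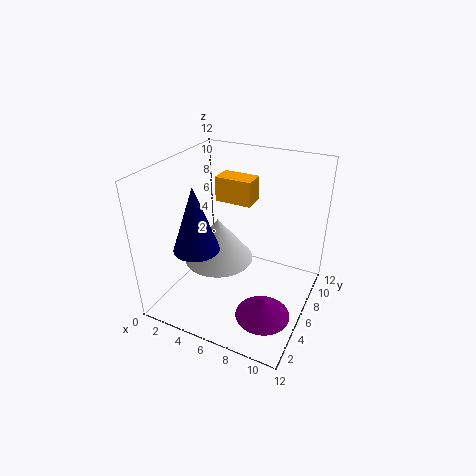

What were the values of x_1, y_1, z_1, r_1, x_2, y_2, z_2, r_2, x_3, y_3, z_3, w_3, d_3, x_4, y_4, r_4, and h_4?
x_1 = 5, y_1 = 4.5, z_1 = 4.75, r_1 = 2.75, x_2 = 4.25, y_2 = 2.5, z_2 = 6.5, r_2 = 1.75, x_3 = 4, y_3 = 6, z_3 = 9, w_3 = 3, d_3 = 1.75, x_4 = 9.25, y_4 = 4, r_4 = 2.25, h_4 = 1.75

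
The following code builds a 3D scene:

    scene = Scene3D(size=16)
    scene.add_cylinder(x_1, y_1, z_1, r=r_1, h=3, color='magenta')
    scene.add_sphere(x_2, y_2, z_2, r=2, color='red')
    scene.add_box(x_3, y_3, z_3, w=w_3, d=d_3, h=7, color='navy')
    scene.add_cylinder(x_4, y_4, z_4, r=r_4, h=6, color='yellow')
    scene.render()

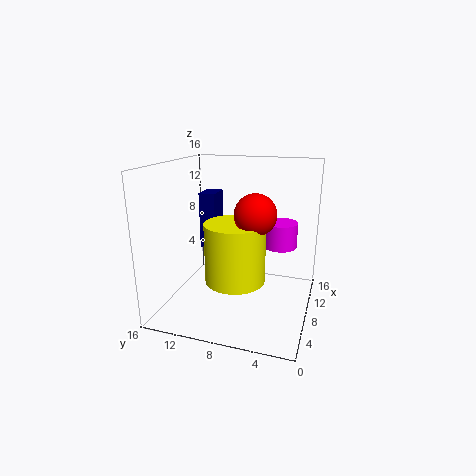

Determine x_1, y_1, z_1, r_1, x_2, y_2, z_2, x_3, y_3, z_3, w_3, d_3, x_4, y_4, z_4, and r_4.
x_1 = 12, y_1 = 4, z_1 = 6, r_1 = 2, x_2 = 4, y_2 = 5, z_2 = 12, x_3 = 11, y_3 = 12, z_3 = 5, w_3 = 3, d_3 = 2, x_4 = 4, y_4 = 7, z_4 = 5, r_4 = 3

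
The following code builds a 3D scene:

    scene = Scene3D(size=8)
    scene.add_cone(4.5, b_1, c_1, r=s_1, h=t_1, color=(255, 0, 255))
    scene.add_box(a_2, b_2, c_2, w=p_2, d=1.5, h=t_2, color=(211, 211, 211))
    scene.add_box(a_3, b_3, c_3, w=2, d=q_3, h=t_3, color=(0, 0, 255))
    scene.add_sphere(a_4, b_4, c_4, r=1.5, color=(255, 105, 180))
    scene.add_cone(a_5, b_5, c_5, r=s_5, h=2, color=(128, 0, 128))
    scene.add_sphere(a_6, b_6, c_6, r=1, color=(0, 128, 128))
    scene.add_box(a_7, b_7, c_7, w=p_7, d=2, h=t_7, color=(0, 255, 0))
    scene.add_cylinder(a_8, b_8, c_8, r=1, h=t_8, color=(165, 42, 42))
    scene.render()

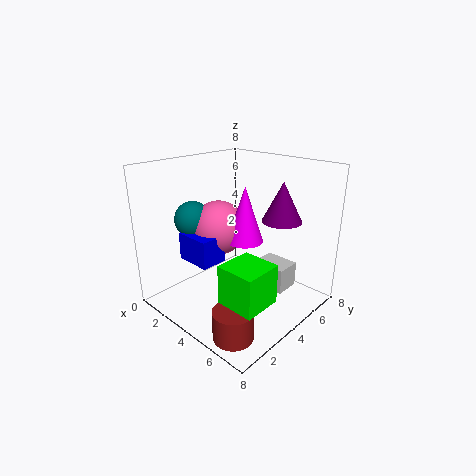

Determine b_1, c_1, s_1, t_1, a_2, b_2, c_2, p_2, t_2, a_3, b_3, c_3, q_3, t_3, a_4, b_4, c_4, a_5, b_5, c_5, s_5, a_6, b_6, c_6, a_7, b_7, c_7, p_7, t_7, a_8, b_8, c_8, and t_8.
b_1 = 4; c_1 = 4; s_1 = 1; t_1 = 3; a_2 = 4; b_2 = 5.5; c_2 = 0.5; p_2 = 2; t_2 = 1.5; a_3 = 2; b_3 = 1.5; c_3 = 3; q_3 = 1.5; t_3 = 1.5; a_4 = 3; b_4 = 3.5; c_4 = 4.5; a_5 = 6.5; b_5 = 4.5; c_5 = 5.5; s_5 = 1; a_6 = 2; b_6 = 2.5; c_6 = 5; a_7 = 5.5; b_7 = 1; c_7 = 2; p_7 = 2; t_7 = 2; a_8 = 6.5; b_8 = 1; c_8 = 0.5; t_8 = 1.5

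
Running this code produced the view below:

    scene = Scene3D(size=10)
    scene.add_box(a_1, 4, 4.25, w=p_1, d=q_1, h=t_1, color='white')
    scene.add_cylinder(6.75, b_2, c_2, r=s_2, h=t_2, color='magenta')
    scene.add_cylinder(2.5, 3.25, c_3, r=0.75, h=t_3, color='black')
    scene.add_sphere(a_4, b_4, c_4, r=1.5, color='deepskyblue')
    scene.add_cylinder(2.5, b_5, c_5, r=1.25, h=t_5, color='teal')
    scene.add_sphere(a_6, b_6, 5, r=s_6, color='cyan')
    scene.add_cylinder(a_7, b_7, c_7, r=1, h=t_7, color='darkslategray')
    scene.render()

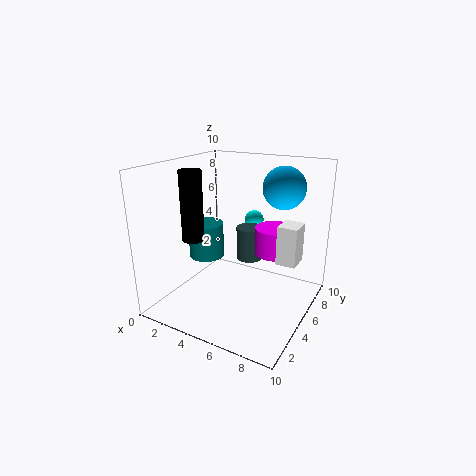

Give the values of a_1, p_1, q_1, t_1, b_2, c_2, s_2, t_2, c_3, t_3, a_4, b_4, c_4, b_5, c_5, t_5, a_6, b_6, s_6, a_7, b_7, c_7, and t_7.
a_1 = 8.25
p_1 = 1.25
q_1 = 1.5
t_1 = 2.5
b_2 = 7.5
c_2 = 3.25
s_2 = 1.5
t_2 = 2
c_3 = 5
t_3 = 4.75
a_4 = 7.25
b_4 = 7.5
c_4 = 8.25
b_5 = 4.75
c_5 = 3.25
t_5 = 2.5
a_6 = 4.25
b_6 = 9
s_6 = 0.75
a_7 = 4.75
b_7 = 7.25
c_7 = 2.5
t_7 = 2.5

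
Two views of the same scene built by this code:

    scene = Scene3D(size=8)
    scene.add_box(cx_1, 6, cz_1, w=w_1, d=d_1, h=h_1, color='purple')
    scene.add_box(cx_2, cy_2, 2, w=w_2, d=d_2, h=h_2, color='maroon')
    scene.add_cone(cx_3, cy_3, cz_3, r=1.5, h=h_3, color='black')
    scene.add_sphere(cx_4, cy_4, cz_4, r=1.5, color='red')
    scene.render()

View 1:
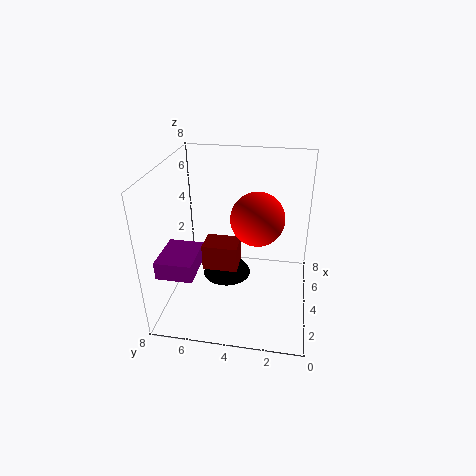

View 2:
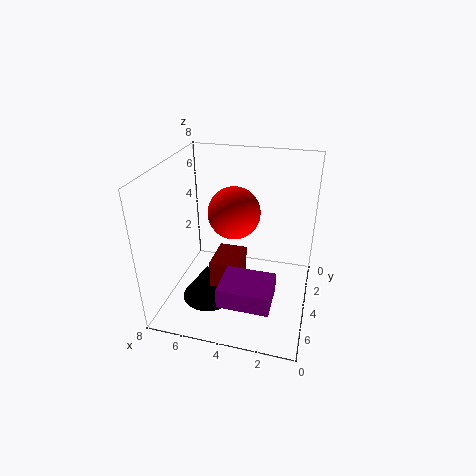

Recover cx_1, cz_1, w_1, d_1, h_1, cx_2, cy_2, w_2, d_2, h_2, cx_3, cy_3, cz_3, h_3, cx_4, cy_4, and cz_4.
cx_1 = 1.5
cz_1 = 2.5
w_1 = 2.5
d_1 = 2
h_1 = 1
cx_2 = 3.5
cy_2 = 4
w_2 = 1.5
d_2 = 2
h_2 = 1.5
cx_3 = 5.5
cy_3 = 5
cz_3 = 0.5
h_3 = 2
cx_4 = 4.5
cy_4 = 3
cz_4 = 5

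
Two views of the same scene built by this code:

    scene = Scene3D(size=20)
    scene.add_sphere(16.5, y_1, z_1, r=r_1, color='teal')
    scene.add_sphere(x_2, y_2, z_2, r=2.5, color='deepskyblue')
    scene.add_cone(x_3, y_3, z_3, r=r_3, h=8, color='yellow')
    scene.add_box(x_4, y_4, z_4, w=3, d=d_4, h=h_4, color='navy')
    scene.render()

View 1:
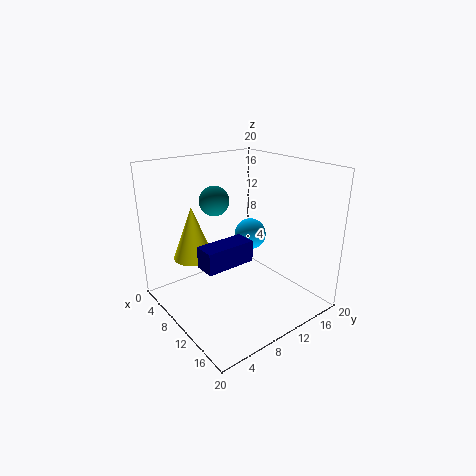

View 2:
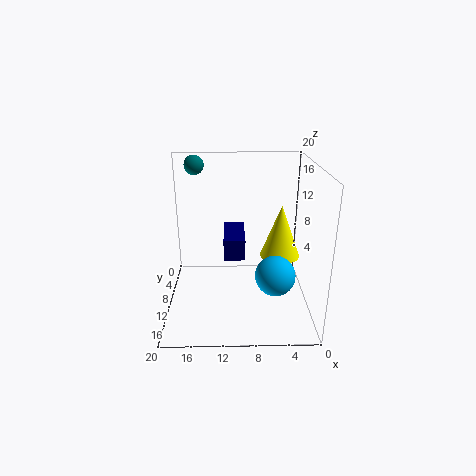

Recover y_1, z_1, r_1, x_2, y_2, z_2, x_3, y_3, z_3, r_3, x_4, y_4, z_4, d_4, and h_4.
y_1 = 2, z_1 = 18.5, r_1 = 1.5, x_2 = 5.5, y_2 = 16, z_2 = 7.5, x_3 = 3.5, y_3 = 6.5, z_3 = 5.5, r_3 = 3, x_4 = 9, y_4 = 4, z_4 = 7, d_4 = 7, h_4 = 3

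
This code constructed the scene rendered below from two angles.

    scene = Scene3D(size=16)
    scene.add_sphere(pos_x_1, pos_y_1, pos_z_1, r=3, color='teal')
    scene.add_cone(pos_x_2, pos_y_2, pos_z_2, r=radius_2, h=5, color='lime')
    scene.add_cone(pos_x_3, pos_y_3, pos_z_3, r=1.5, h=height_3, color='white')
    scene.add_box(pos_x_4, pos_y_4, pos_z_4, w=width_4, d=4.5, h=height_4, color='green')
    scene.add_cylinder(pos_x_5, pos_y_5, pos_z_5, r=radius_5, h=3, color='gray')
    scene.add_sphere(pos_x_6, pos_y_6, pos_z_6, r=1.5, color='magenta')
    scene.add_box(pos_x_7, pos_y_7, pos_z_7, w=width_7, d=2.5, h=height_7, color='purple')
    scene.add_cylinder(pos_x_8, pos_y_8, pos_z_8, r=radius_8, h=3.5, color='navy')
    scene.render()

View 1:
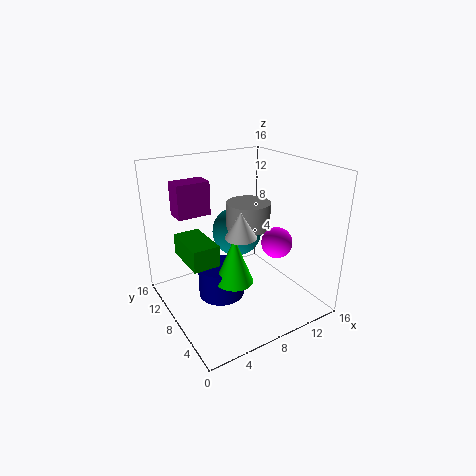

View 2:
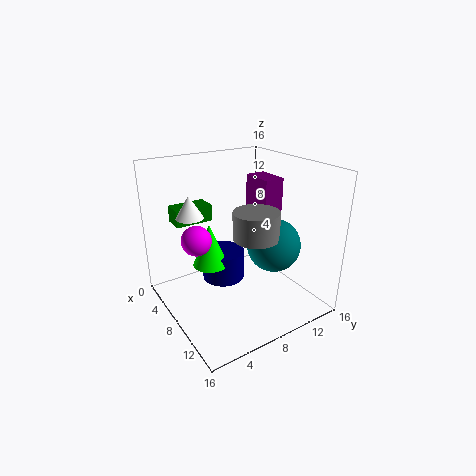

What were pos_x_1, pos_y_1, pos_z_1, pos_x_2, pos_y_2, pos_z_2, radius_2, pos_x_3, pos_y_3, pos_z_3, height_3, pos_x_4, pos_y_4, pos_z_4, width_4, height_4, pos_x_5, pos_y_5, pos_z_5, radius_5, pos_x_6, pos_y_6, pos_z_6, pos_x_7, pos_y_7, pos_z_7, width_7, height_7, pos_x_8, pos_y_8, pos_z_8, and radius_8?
pos_x_1 = 10
pos_y_1 = 11.5
pos_z_1 = 7
pos_x_2 = 6
pos_y_2 = 5.5
pos_z_2 = 4.5
radius_2 = 2
pos_x_3 = 5.5
pos_y_3 = 3.5
pos_z_3 = 10.5
height_3 = 2.5
pos_x_4 = 0.5
pos_y_4 = 3
pos_z_4 = 8.5
width_4 = 2.5
height_4 = 2
pos_x_5 = 10
pos_y_5 = 9
pos_z_5 = 8.5
radius_5 = 2.5
pos_x_6 = 9
pos_y_6 = 2.5
pos_z_6 = 9.5
pos_x_7 = 3
pos_y_7 = 12.5
pos_z_7 = 9.5
width_7 = 4
height_7 = 4
pos_x_8 = 5.5
pos_y_8 = 7.5
pos_z_8 = 2
radius_8 = 2.5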